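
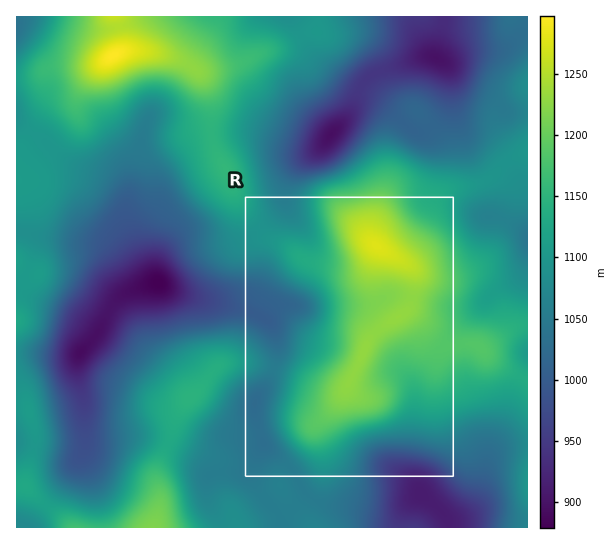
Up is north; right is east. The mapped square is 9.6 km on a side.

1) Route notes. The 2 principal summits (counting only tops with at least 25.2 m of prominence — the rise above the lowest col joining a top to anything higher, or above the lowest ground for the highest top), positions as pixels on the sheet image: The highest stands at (113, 55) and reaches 1297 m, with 418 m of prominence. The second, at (377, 246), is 1277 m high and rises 185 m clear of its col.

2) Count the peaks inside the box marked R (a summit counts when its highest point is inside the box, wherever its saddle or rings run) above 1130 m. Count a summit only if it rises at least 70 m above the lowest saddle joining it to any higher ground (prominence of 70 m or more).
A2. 1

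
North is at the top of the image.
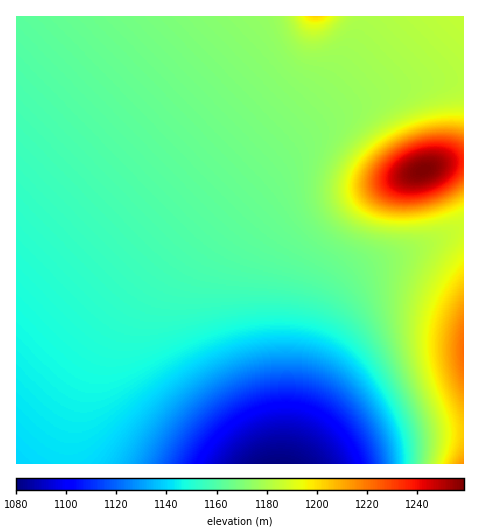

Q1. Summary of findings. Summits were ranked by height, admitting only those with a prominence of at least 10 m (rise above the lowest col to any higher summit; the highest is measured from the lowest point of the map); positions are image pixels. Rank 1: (424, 169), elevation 1259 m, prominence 179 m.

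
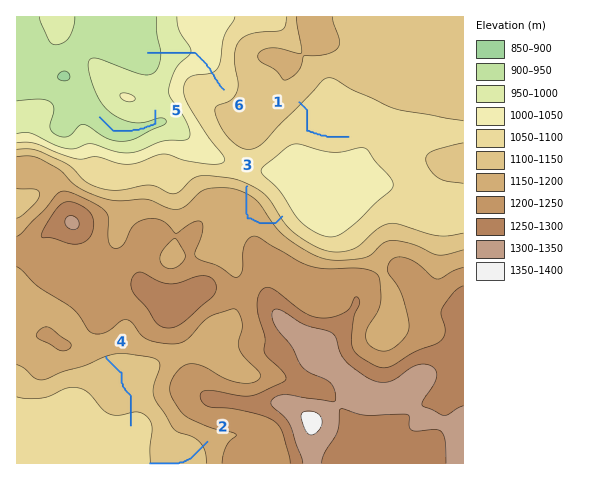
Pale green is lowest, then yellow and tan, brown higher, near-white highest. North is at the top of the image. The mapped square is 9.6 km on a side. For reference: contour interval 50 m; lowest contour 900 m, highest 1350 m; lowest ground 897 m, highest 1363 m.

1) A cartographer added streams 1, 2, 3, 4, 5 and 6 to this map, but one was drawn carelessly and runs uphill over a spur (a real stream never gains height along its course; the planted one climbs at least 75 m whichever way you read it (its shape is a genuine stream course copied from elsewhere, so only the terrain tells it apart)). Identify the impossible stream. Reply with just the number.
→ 3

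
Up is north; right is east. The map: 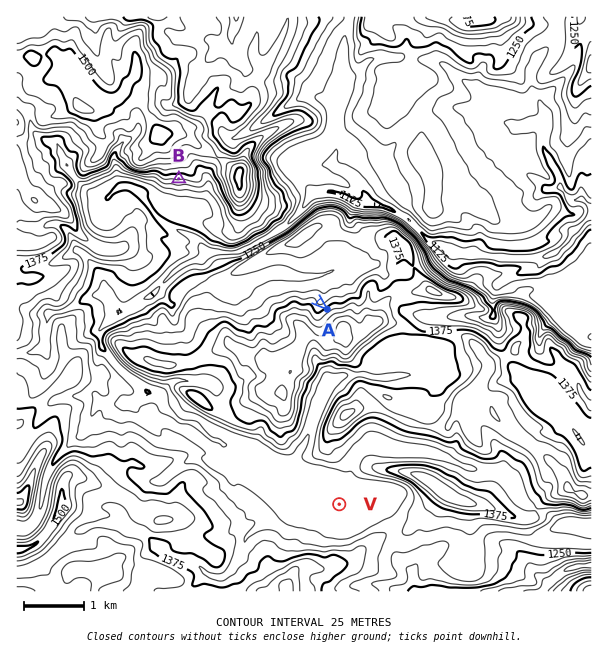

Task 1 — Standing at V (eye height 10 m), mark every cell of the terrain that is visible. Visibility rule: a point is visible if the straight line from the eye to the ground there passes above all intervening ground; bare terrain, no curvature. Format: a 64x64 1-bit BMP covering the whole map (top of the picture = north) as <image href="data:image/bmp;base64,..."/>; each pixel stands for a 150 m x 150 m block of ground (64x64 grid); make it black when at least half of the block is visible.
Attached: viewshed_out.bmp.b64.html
<image width="64" height="64" href="data:image/bmp;base64,Qk0+AgAAAAAAAD4AAAAoAAAAQAAAAEAAAAABAAEAAAAAAAACAAATCwAAEwsAAAIAAAAAAAAA////AAAAAAAAAAAAAAAAAAAQAAAAAAAAADAABAAAAAAAGAAP8AAAAAAYAw/8AAAAAAAPD/4AAAAAABPf/4AAAAAAP+//8AAAAAA/7//4AAAEAD/f///AAAQAP7///wAABgA/f//+AAAHgB////gAAAMADf//4AAAAAAJ//gAAAAAABwePAAAAAAAGFY8AAAAAAAx5h4AAAAAAAPnHwAAAAAANgcHwAAABgEMAgAAAAADAAACAAAAAA/4AAIAAAAAA/AAAAAAAAAD4AAAAAAAAAGAAAAAAAAAAQAAAAAAAAAAAAAAAAAAAAQAAAAAAAAAAAAAAAAAAAAAAAAAAAAAAMAAAAAAAAAAgAAAAAAAAAAAAAAAAAAAAAAAAAAAAAAAAAAAAAAAAAAAAAAAAAAAAAAAAAAAAAAAAAAAAAAAAAAAAAAAAAAAAAAAAAAAAAAAAAAAAAAAAAAAAAAAAAAAAAAAAAAAAAAAAAAAAAAAAAAAAAAAAAAAAAAAAAAAAAAAAAAAAAAAAAAAAAAAAAAAAAAAAAAAAAAAAAAAAAAAAAAAAAAAAAAAAAAAAAAAAAAAAAAAAAAAAAAAAAAAAAAAAAAAAAAAAAAAAAAAAAAAAAAAAAAAAAAAAAAAAAAAAAAAAAAAAAAAAAAAAAAAAAAAAAAAAAAAAAAAAAAAAAAAAAAAAAAAAAAAAA=="/>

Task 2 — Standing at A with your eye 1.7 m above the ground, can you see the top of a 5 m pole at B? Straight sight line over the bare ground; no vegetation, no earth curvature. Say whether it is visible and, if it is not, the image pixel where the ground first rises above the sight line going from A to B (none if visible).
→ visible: true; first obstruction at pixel None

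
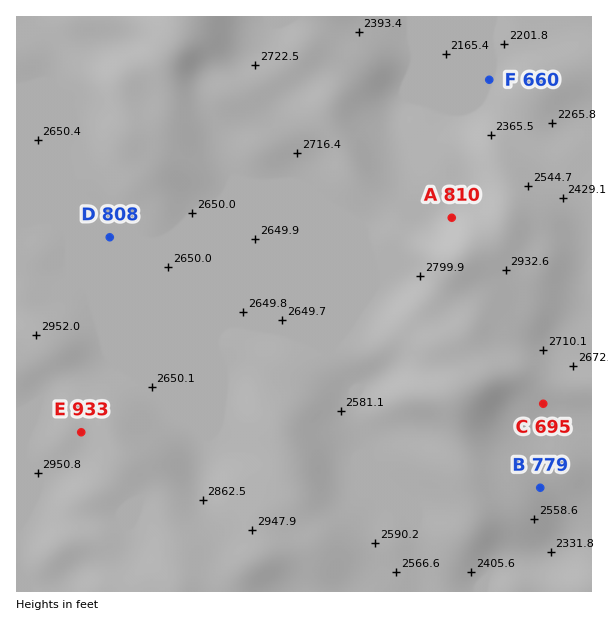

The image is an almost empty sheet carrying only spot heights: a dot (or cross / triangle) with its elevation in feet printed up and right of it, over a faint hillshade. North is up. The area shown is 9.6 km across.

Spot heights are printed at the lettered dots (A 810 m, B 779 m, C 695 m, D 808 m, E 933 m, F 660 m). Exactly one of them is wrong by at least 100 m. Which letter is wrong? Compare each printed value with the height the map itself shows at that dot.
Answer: C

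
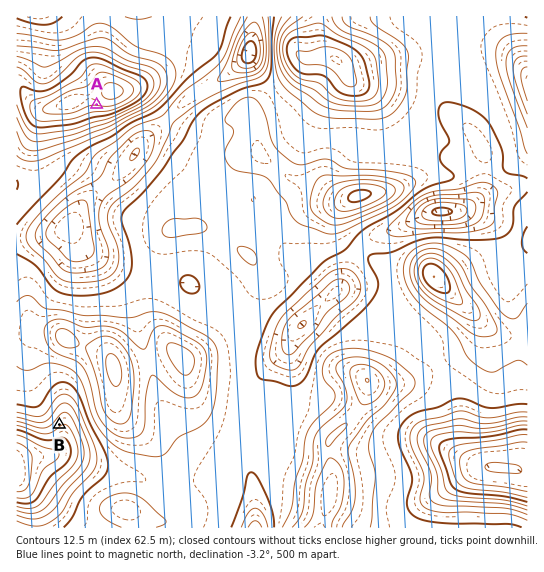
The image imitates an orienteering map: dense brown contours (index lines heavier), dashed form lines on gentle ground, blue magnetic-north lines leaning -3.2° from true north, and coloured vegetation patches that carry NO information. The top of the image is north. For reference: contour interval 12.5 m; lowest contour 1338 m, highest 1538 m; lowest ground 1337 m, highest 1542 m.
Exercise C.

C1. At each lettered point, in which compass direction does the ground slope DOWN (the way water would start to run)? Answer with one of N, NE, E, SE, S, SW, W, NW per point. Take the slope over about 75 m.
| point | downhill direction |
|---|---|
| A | S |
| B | SE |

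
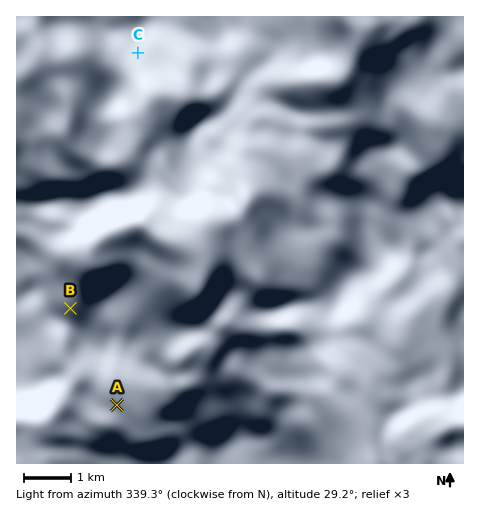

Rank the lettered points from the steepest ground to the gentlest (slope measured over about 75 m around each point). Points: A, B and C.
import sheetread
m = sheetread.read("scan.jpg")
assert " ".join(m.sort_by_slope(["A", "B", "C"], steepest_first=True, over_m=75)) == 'C B A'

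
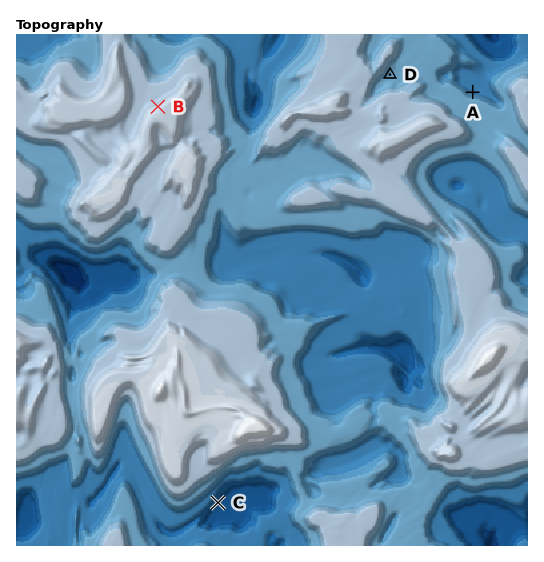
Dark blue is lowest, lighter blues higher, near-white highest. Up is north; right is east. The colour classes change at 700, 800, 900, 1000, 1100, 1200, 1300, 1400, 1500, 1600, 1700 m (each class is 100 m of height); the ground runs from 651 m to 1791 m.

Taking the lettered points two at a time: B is higher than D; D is higher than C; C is lower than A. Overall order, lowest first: C A D B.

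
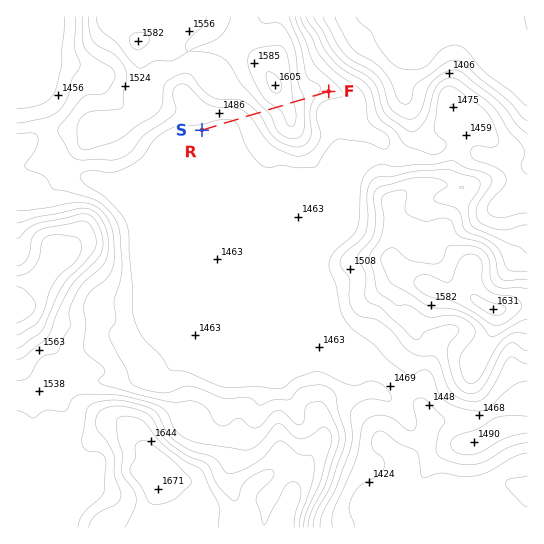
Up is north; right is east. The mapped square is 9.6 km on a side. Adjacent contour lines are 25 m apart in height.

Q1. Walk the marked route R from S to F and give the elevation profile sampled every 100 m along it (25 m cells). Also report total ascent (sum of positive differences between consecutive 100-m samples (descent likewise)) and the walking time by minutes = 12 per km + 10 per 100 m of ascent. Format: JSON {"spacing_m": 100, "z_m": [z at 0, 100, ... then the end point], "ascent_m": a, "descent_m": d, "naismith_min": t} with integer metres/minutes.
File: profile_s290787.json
{"spacing_m": 100, "z_m": [1467, 1470, 1471, 1471, 1471, 1472, 1475, 1479, 1486, 1497, 1510, 1525, 1541, 1556, 1569, 1579, 1584, 1582, 1574, 1563, 1550, 1539, 1529, 1522, 1517, 1513], "ascent_m": 116, "descent_m": 71, "naismith_min": 41}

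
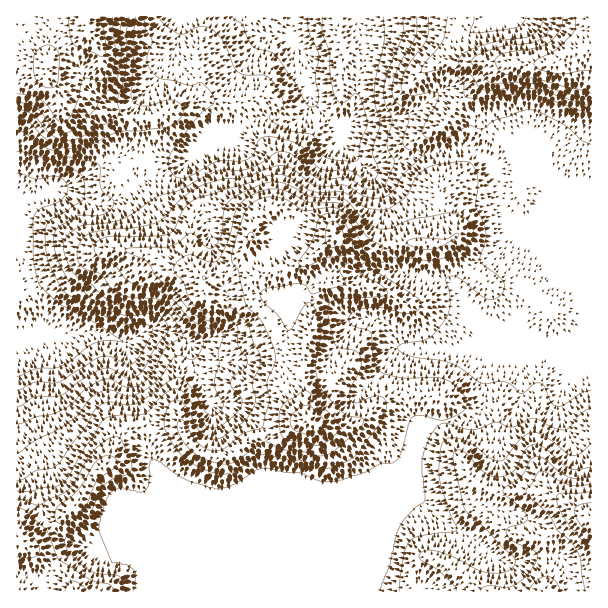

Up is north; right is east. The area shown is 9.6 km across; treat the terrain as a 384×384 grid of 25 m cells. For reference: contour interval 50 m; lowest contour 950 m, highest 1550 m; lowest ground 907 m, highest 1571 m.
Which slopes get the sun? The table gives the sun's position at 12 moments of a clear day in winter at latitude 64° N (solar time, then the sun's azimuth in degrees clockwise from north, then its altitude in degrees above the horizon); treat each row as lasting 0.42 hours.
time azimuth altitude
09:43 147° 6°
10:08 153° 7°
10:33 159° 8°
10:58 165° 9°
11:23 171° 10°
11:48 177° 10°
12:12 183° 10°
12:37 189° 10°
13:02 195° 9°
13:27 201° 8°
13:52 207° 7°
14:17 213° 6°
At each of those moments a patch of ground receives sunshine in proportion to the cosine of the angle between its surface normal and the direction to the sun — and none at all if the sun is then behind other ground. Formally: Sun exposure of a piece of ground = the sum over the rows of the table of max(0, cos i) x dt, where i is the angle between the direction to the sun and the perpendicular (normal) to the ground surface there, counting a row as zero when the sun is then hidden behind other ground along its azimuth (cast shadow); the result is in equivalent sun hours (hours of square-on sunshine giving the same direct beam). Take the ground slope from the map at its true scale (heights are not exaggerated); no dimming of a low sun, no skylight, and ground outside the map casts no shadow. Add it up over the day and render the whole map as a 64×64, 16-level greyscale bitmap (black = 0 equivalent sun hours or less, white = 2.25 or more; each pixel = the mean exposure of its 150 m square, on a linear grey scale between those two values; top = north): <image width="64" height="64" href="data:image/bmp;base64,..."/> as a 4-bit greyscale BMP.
<image width="64" height="64" href="data:image/bmp;base64,Qk12CAAAAAAAAHYAAAAoAAAAQAAAAEAAAAABAAQAAAAAAAAIAAATCwAAEwsAABAAAAAAAAAAAAAAABEREQAiIiIAMzMzAERERABVVVUAZmZmAHd3dwCIiIgAmZmZAKqqqgC7u7sAzMzMAN3d3QDu7u4A////ADNEQyIRJFVVVVVVVVVVVVVVVVVVREVVVmZTISIiI0RVNFVCAAABRVVVVVVVVVVVVVVVVVVTRmd4hjAAAAABNFWZhjEAAAAlVVVVVVVVVVVVVVVVVVM1eJhSEAABERE0VcunMAAAAkVVVVVVVVVVVVVVVVVVVERnYxARETRDIjRXmGUgAAEjRFVVVVVVVVVVVVVVVVVUMyIQASNHmZh2ZolUIjQiI0RFVVVVVVVVVVVVVVVVVVQxAAASNYq6mYmZuzITaqhURFVVVVVVVVVVVVVVVVVVVDEAASRpqWQzNYu7ERKM23REVVVVVVVVVVVVVVVVVVVVQhESWKqFMiNGm5cAAli7lUVVVVVVVVVVVVVVVVVVVVVDIiV5h1Q0Z4mYZAABEUmXVVVVVVVVVVVVVVVVVVVVVUREVndlVWiamHQhAAAABZlVVVVVVVVVVVVVVVVVVVVVVVVnZmd4iZh2MAAAAAACi6iHVVVVVnZVVVVVVVVVVVVVVXdmd0MzNEIAAAAAAAFs7rhVVVeazKZVVVVomXVVVVVVZmdiAAACIAAAEAAAATi7hVVWit7u7IZ4mrzMuoZVVVVVZiAAABIAAAAREQARETQ0VXit25re3M3d3cuql2ZVVEVTEAAAIQAAABEREREAASRnebpiE3zt3u7tuZmHZmVURDEBEQEQAAAAEREREQACRmeJlRAAFYqs7u7LmYh2ZVQyAAEREQAAAAERERERERNWZnhiAAAAFGi93LqpmYZlVSAAABEQAAAAAREQABEhERJFZTIAAAAUVnmGREV5hlVVQQABERAAAAABARAAASEAABNDEQAAACREMiEAACZ2ZmZmUzIiEQAAAAABEAABEAAAAjEBAAABIzIAAAAAAUZniJmHQyIhEAAAAAAAAAEAAAAAAAAAE0VVQgAAEiEAE1Z3ZUMyIiIhAAAAAAAAAAAAAAAAABJGd2ZTIQEkVSERIzIhERIiIiIhEBEAAAAAAAAAAAABEjMzM0MzIjRnUyERAAABIjIiMzMyIgAAAAAAAAAAAAEjIREiM0VDM1ZkIRAAAAEjMzMzNEREEAAAAAAAAAAAESNERERERVUyJFQhEREBEjNEREREVVQyEAAAAAAAAAAAEkZ4dmVFZkIRNDMzMzMzRERFVVVVVTMyIRAAAAAAAAEiNGeHZURnUyElVVZmZVVVVVVVVVVVRDMzIhEAAAAAN6lkRWdkQ1ZTISRmZ3ZmZVVVVVVWZVVURERERVVTESa9/9qIh1RDNEMiEkZ4h2ZVVVVVVmZmVWZVVmeazMuYrO///cuWRFMiNFVVaKqYdlVVZlVWVVVVdmZ4ms3d7v/u7tupqWRFVDNXmqq7uXdmVVZmZmVURVVVVoq7zN3d//65hlZ2RFVVVprN7tpjI0VVVmZmVUREVURXisyqq7ze7IZVZmZmZVVXrLqXUhABNFVmZVVVRERVRFeKzbmImqq6hmZ3ZniZmXZmUhAAASM0VmVERERERFVFaJq8uoiId3dlMTZkNFebqFREIAEkZ4d2VEREREREVUVnmYiruYh1QyEAFXUyETWKu7upiIq8y6hURERERFVVVVZ3VXmpdlQhEAADaYVDIjjf7Kq83d3dy4ZURERVVVVVVmQzMzIRAAAAAAJIqFVCJJuWMjV4d3irp1REVVVVVVVVMREAAAAAABEQEjRVVUMzVkIQABEQAUd2VFVVVVVVVUMQAAAAAAAAIiIzMjRVVDMxEQAAAAARESNFVVVVVVVUMQAAAAAAAAEjNEQyR3ZlMQAAAAARESIAEkVVVVVVVVQgAAAAAAAAARI0MyEld1IAAAAAABEjMyEjRVZlVVVVVDIAAAAAAAAAABIRAAAAAAAAAAAAATRURERFVlVVVVVVUyISMxAAAAAAAAAAAAAAAAAAAAASRERFVURVVVVVVWZVRVREMyEREAAAAAAAAAAAAAAAABIzNEVVRFVVVVVVd3d4h1REREMgAAAAAAAAAAAAAAAAEBESNERFVVVVVmaYmau5dURFRDIAAAAAAAAAAAAAABIhAAABI1VVVVZmZqq87tynZVVUQxAAAAAAAAAAAAABNFUxAAAUZmVVVmZmms7/7LmHZmZlQQAAAAAAAAAAAAEkV4mYZFd2VVVVVWaaz//su6mYh4dkIQAAAAAAAAAAABI0as25h2VVVVVVZrvN7cu8u6mZiIZTIQAAAAAAAAAREiI0eal2ZmZVVmZn3cupmZqphmd4d2ZUMQAAAAAAERIzMzIkeHZmZmZmeJr/2od4h2QhEjREVlQzIAAAAAEiI0Z2UyJIiIh3d4ms7/7Kdmd2ZDEAABI0MzIiEAAAEjMzRpqGQjasy6qrzv//u7p2VnmoZCEAEjMiIiEQAAESMzIliql0NI3///////5omGRWm7llMiEjMyIhEREAESNEMiNGmph3it/////9uWZlVVaKqGQzMzQzIiERERERJFVDMiNYqrzKmc7u25iIZVRWZ4iHZUQzNDMzIhEREREkZlQyISRoiZl2ZmZmd4hUREaKl2ZlVDMzMzMyERERI0VVVDIhETQxEREhERJGd0MiNZunRFVlQyNEQyIhEjNXdkREMyERIyAAAAAAABNEVDNFeHVEREMyIiMyIzM0Rnh1Q0REMiI0QgAAAAAAESNVREVlQ0Z1MREhEREkVmVWZlREREREREREIAAAAAATRUVEVVVERmVDNFQiIjRVVVVVRERERERVVEQyAAAAAURV"/>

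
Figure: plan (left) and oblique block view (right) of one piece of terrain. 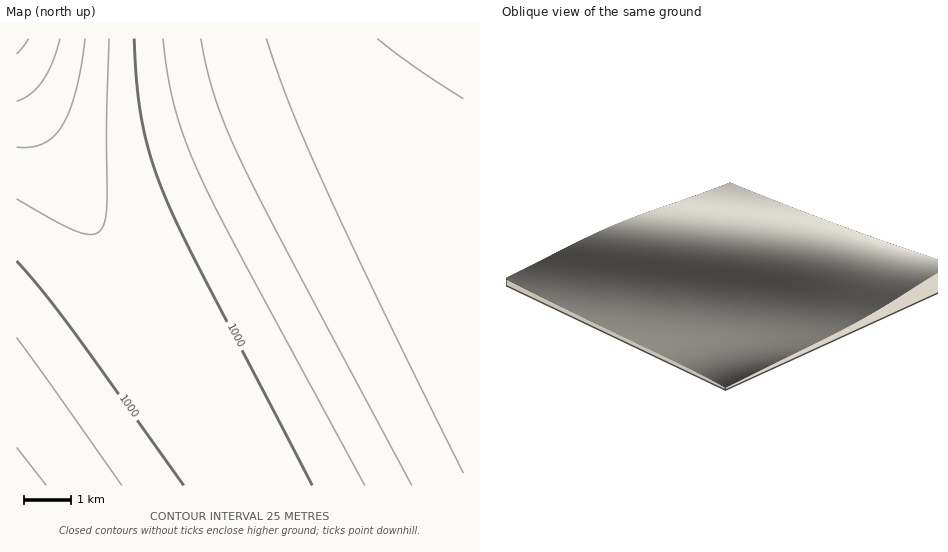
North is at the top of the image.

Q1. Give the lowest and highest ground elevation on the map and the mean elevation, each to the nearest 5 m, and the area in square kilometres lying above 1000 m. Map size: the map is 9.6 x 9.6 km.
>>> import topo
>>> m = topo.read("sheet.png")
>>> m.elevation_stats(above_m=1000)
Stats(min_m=880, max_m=1105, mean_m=970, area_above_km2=29.8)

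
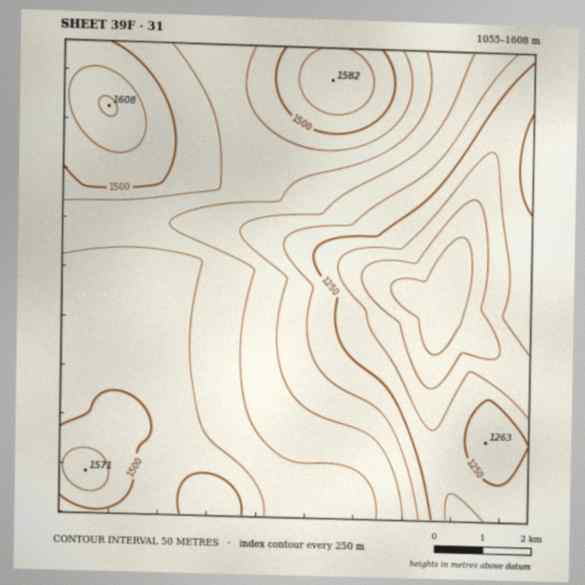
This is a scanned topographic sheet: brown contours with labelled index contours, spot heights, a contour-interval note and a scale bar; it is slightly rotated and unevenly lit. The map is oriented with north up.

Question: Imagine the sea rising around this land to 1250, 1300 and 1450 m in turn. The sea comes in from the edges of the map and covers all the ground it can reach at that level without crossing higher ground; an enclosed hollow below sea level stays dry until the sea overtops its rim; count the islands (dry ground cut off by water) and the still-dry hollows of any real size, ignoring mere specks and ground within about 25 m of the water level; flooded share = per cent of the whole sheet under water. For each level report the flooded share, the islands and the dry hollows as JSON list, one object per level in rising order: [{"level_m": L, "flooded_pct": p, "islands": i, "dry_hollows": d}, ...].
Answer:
[{"level_m": 1250, "flooded_pct": 24, "islands": 0, "dry_hollows": 0}, {"level_m": 1300, "flooded_pct": 31, "islands": 0, "dry_hollows": 0}, {"level_m": 1450, "flooded_pct": 66, "islands": 0, "dry_hollows": 0}]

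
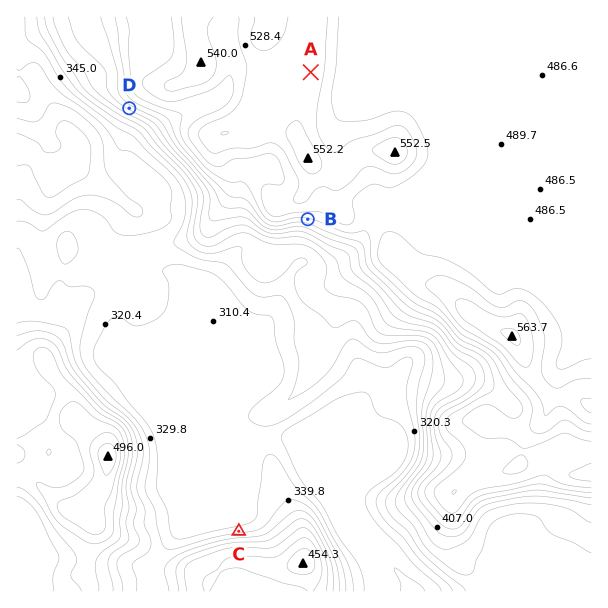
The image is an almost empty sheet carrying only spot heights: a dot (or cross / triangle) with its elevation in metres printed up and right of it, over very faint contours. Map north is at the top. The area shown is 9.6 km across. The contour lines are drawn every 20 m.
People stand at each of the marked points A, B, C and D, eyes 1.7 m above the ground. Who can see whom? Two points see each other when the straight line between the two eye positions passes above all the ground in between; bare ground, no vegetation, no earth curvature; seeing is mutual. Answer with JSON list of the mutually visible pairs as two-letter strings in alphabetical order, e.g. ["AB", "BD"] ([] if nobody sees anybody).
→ ["BC", "CD"]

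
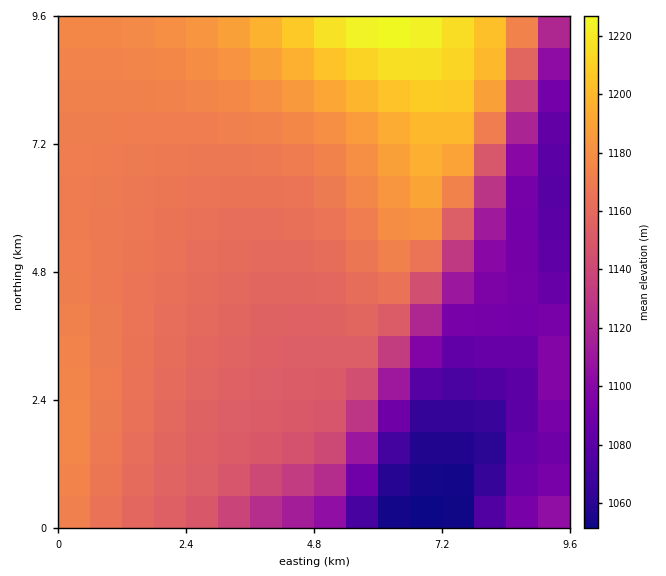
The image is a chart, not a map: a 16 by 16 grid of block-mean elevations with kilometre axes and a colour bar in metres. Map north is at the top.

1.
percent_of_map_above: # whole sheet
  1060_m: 97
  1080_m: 91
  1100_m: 80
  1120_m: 75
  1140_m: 72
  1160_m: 54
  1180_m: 15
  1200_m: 7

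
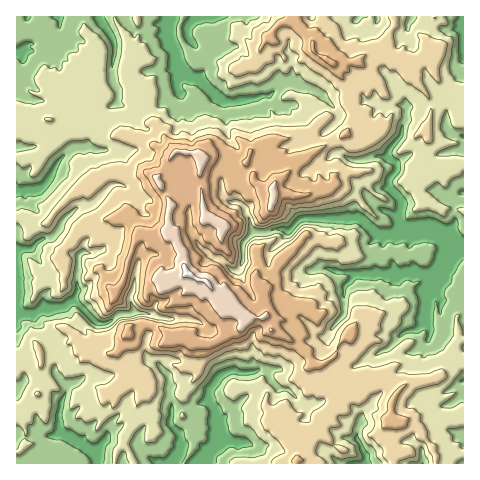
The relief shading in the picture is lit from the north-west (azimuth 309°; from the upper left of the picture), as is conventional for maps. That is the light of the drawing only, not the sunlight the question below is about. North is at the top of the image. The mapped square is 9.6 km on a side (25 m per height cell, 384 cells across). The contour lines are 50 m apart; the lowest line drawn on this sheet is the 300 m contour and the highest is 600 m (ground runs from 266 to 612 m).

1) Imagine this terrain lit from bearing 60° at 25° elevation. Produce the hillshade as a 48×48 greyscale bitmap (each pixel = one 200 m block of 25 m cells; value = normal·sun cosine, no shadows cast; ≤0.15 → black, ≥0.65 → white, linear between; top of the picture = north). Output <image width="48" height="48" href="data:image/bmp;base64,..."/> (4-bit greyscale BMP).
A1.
<image width="48" height="48" href="data:image/bmp;base64,Qk32BAAAAAAAAHYAAAAoAAAAMAAAADAAAAABAAQAAAAAAIAEAAATCwAAEwsAABAAAAAAAAAAAAAAABEREQAiIiIAMzMzAERERABVVVUAZmZmAHd3dwCIiIgAmZmZAKqqqgC7u7sAzMzMAN3d3QDu7u4A////AJd3d76UZ6yXd4h2ebqHd6vcdaYBaaY5upiIm9tkaKloqHmYiqhlV6u3a9UCesZrqomry4VnR5dpuGiph2QzWYiJzYAWqoWrunmqpUR3Vod7xkm5VEMkiYibq3JGeHrKmYmKlFZ3ZXicpHrIVFRHmZiJm5Qki8yph5h7lVZnZnichovIRVVomriJiYVGrMypmJd8lVZmd3eshZykRWV5rKZneHdlrKqqmUWblldniHechZuUR3aMtzV3eJl2ipmIm1aKt1Z4iHe9hHqmWanLU0Z3iZiIiJmJvGZ7lGdmZnndVGi6ipiWRFd4mZmZqqmay3Z6dWZVZozXNViodlZUQ0aZmqmpq7qaqXWKZmZmd6tyIjV2ZFQ0M1mpmZqpqqqpiGaZd2eHZocxNEaIdWUjNIvJeJqqmruHiEaod4moVJpTeZqXZmQTary4Z5qruauGiFiXiq3XNsp5u7x1RHY3u8qZZqqrq7p2eImJqs+EV5vah3MjRImcy5aspnq7qrpmZ3eZiLYAWoMhNDIzadusuHnN2Gq7q8p2ZxV1WFAAWkAyNVQ2rNmbqrze2Hq7q9uHVSRTSYACnHATZkVqzsas3cu+2YrLq8qGViJGe4AVnIEld2e9/4a83bq+2pq7qqqXZBJ3a4BJeoNHhq7v/Ua7zLq8l4iIiIeHZQWFXISKZ4ZYd9/uqWOpmqqWRXd3ZmaZd1dUfJdmVXdmR9+zXnTJiqlkaJqZiIm6mWZVd3ZXZFZVSvsiz3ftmJl3m8y6q6q6mTaHVHdmZFd1ftQlvdyKxlvczd64mZmZdUVohWeHZWqFjpNHz/Y4dozt3NpHqHdlRImIl2eHd7tjfHN9/8AEmph4iGJrlkU0Zrp2iId3ealSa4bP/lAYxyJEVUe4lSV5mal2Z3iHeacxi3fftRI4p3d2eJp7syirqodmVniIiGMEqXjcZFVZy6mZq7msUGqYmkaIVWeIdlEoqGjKZniJzLqZu5iqQ4mIiGaZdWiIiWR5iGiqd4qpmrmZrLvelGmZmYeadXmZqHh0aGe8mJupmZq6zam8YmmZqoeJmIiHdmZEaavcyoqpmZm7hFioRWeaqmd3iHZVVWd3rbrO2JuqqqqYZoiahEeKu3d3d3dmeJmJ3bq+ucqauqqoaKmatze9t3d4iIiImZiL3Km8uqqqupiah5mayEe7Y3iZmZiaqYid25msqqqaqXebhYqqyVeqd7qYh4mql2e8uoi8mIiZdmi5NqqpqFaZeHd3eIiapli8uXrIVnd2WKuUN5l4p1eom4d4iHicpHrMuZtyNWZ4iIZCOJiKlVmYund5mHishKu8ypYzNWaIdkMxSYiqZIp6y3eJiIichZqruEVURniYdjISioq4V6iLzXeIiIiclYmsxlh3eHaIhiA5y6uXipiL72ZnmHeNlYrNpYh3dkV4lSSs3KiJu5aN/4dol3e+ZZvMhpZnZFZppifNy6mZu3et/4h6p2nqN5q7d4eJZ4Z5hHy8y6qYq4i93JmLp3vVSXm7h5qZeZh2Rs2ry7mGjKaJzg=="/>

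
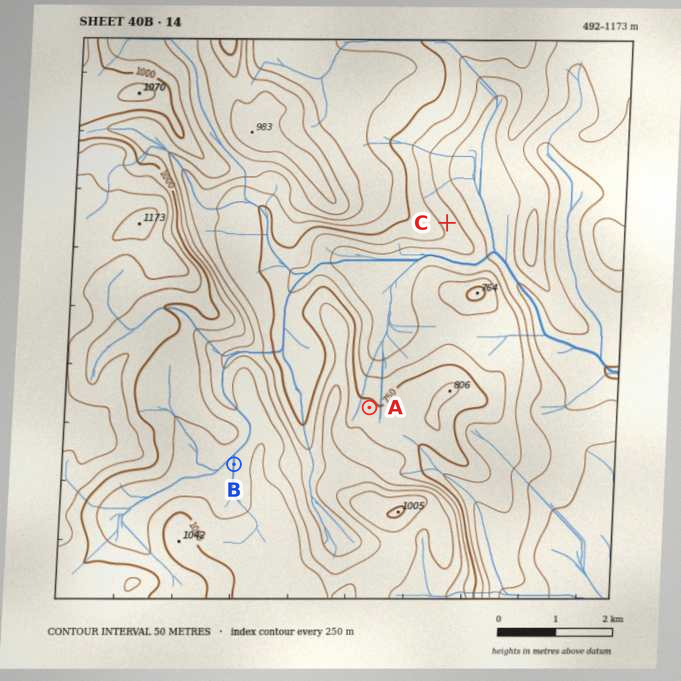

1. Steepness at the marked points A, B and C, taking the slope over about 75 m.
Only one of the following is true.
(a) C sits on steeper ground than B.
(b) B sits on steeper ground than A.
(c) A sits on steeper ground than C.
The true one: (a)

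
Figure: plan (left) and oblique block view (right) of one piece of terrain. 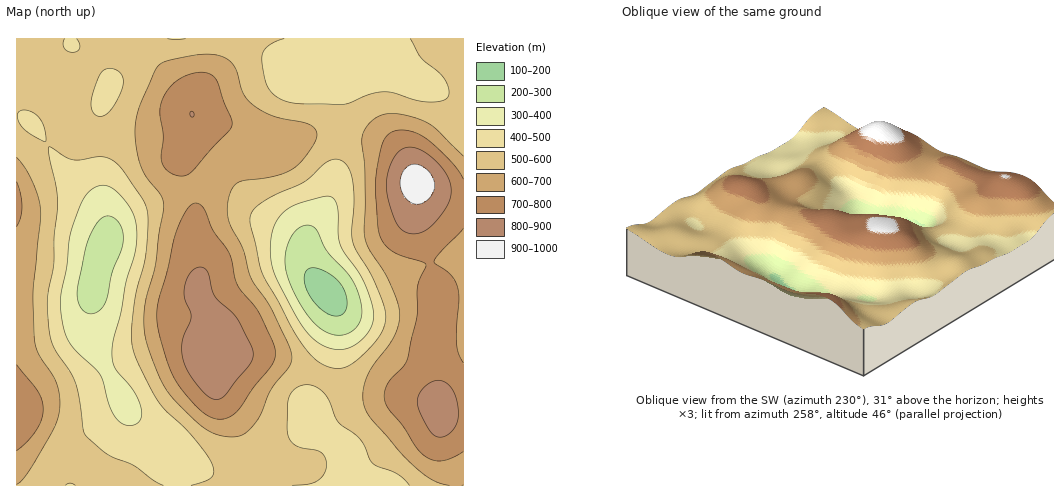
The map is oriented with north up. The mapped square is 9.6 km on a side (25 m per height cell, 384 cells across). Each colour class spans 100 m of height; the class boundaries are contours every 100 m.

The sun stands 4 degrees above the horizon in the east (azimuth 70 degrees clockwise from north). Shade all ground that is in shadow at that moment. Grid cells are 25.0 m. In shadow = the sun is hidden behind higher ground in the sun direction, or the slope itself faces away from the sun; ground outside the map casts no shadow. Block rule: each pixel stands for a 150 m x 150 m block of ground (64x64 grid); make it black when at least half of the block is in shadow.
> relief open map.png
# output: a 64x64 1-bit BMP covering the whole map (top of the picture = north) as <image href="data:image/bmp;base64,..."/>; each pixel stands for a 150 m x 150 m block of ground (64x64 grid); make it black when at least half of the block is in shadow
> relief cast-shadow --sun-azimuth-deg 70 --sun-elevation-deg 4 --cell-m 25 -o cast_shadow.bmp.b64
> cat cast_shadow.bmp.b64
<image width="64" height="64" href="data:image/bmp;base64,Qk0+AgAAAAAAAD4AAAAoAAAAQAAAAEAAAAABAAEAAAAAAAACAAATCwAAEwsAAAIAAAAAAAAA////AAAAAAAAAAH/H///+AAAB/+P///4AAAf/4////gD////j///+Af///8P///4B////w////AH///+B///8Af///wH///wB////Af///AH///4A///8AP///gD///wA///+AP//+AD///wA///4AP///AB///gA///8AH//cAD///wAP/8QAf//+AAf//AB///4AB//8AP///AAH//wA///8AAf//gH///gAD//+Af//+AAP//4B///wAB///gD///AAH//+AP//8AAf//4A///wAD///gD///AAf//+AP//8AD///4A///4Af///gB///gD///8AH//+Af///wAf//4D///+AA///AP///4AD//8B////gAP//wH///+AA///Af///4AD//8B////gAP//wH///+AB///Af///4AH//+A////gAf//wB///+AB///AD///4AP//8AD///gA///gAD//+AH//+AAD//wAf//4B8H//AD///gHwP/8AP//+AfAf/gA///8A4A/+AB///wAAB/wAD///gAAB+AAD//+AAADwABz//wAAAGAAfH//AAAAAAB8P/8AAAAAAPg//wAAAAAA8B/+AAAAAH/AD/4AAAAB/4AP/AAAAAf/gA/4AAAA//8AD+AAAAB//wAHwAAAAD/+AAcAAAAAD/4AIAAAAAAH/A=="/>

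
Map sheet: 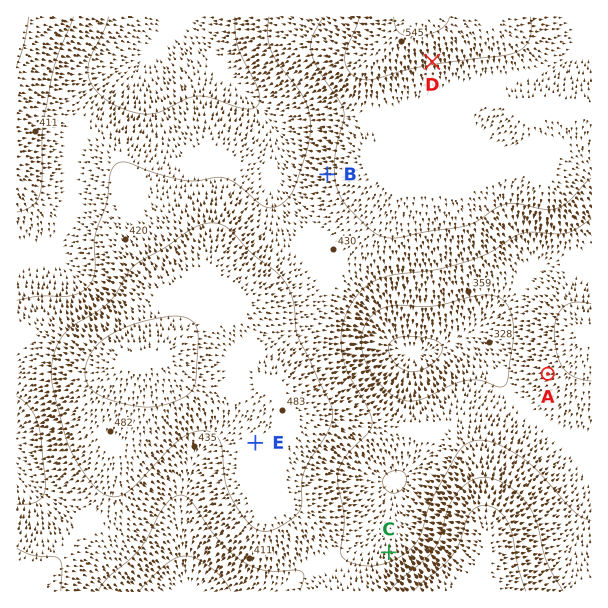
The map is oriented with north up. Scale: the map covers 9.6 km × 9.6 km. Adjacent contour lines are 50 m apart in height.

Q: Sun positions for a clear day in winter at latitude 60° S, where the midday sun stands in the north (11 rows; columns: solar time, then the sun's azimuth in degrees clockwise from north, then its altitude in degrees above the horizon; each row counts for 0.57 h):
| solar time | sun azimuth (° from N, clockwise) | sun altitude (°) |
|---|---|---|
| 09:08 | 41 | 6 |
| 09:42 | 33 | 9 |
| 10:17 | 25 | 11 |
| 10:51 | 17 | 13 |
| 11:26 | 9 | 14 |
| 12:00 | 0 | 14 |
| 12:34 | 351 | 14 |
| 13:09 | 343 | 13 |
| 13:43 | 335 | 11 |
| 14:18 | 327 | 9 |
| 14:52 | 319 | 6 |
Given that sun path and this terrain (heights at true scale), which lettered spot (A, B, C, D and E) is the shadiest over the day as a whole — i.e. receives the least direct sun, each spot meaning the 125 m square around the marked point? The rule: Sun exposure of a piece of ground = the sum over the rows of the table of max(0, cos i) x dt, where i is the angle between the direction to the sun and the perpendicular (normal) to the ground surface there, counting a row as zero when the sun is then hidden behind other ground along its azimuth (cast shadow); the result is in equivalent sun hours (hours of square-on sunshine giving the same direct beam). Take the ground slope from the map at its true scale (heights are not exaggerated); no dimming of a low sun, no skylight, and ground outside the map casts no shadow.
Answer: D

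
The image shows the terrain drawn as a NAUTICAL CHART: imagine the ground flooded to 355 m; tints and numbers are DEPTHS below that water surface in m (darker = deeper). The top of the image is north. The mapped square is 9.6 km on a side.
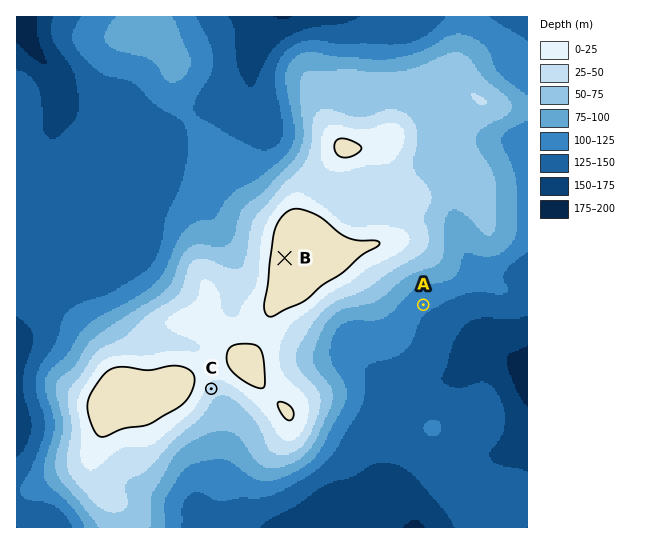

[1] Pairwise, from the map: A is below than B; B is above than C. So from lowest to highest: A C B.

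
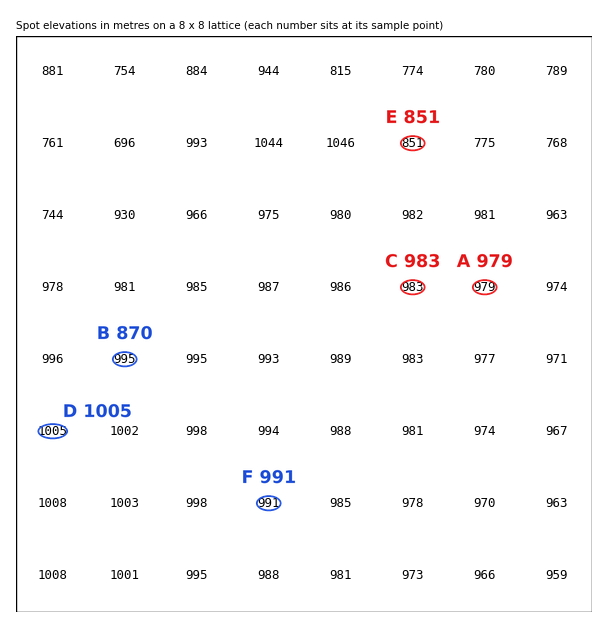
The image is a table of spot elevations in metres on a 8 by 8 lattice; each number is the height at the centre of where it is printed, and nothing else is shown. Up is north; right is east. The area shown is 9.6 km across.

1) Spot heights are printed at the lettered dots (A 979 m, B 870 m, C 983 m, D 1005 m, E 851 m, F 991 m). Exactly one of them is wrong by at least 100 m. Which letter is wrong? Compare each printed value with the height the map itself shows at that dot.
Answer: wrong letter B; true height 995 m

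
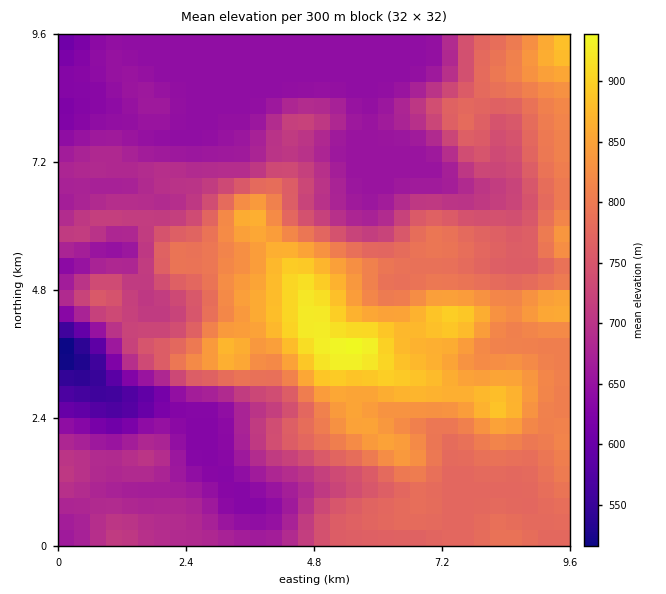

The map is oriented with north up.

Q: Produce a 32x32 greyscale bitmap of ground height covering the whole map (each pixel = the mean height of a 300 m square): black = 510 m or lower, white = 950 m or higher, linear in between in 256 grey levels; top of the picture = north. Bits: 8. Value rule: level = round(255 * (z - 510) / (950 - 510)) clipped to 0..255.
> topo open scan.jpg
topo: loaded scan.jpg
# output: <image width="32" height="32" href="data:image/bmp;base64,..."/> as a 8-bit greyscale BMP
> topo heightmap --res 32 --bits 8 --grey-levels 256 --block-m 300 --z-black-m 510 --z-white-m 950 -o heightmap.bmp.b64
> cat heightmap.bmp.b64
<image width="32" height="32" href="data:image/bmp;base64,Qk02CAAAAAAAADYEAAAoAAAAIAAAACAAAAABAAgAAAAAAAAEAAATCwAAEwsAAAABAAAAAAAAAAAAAAEBAQACAgIAAwMDAAQEBAAFBQUABgYGAAcHBwAICAgACQkJAAoKCgALCwsADAwMAA0NDQAODg4ADw8PABAQEAAREREAEhISABMTEwAUFBQAFRUVABYWFgAXFxcAGBgYABkZGQAaGhoAGxsbABwcHAAdHR0AHh4eAB8fHwAgICAAISEhACIiIgAjIyMAJCQkACUlJQAmJiYAJycnACgoKAApKSkAKioqACsrKwAsLCwALS0tAC4uLgAvLy8AMDAwADExMQAyMjIAMzMzADQ0NAA1NTUANjY2ADc3NwA4ODgAOTk5ADo6OgA7OzsAPDw8AD09PQA+Pj4APz8/AEBAQABBQUEAQkJCAENDQwBEREQARUVFAEZGRgBHR0cASEhIAElJSQBKSkoAS0tLAExMTABNTU0ATk5OAE9PTwBQUFAAUVFRAFJSUgBTU1MAVFRUAFVVVQBWVlYAV1dXAFhYWABZWVkAWlpaAFtbWwBcXFwAXV1dAF5eXgBfX18AYGBgAGFhYQBiYmIAY2NjAGRkZABlZWUAZmZmAGdnZwBoaGgAaWlpAGpqagBra2sAbGxsAG1tbQBubm4Ab29vAHBwcABxcXEAcnJyAHNzcwB0dHQAdXV1AHZ2dgB3d3cAeHh4AHl5eQB6enoAe3t7AHx8fAB9fX0Afn5+AH9/fwCAgIAAgYGBAIKCggCDg4MAhISEAIWFhQCGhoYAh4eHAIiIiACJiYkAioqKAIuLiwCMjIwAjY2NAI6OjgCPj48AkJCQAJGRkQCSkpIAk5OTAJSUlACVlZUAlpaWAJeXlwCYmJgAmZmZAJqamgCbm5sAnJycAJ2dnQCenp4An5+fAKCgoAChoaEAoqKiAKOjowCkpKQApaWlAKampgCnp6cAqKioAKmpqQCqqqoAq6urAKysrACtra0Arq6uAK+vrwCwsLAAsbGxALKysgCzs7MAtLS0ALW1tQC2trYAt7e3ALi4uAC5ubkAurq6ALu7uwC8vLwAvb29AL6+vgC/v78AwMDAAMHBwQDCwsIAw8PDAMTExADFxcUAxsbGAMfHxwDIyMgAycnJAMrKygDLy8sAzMzMAM3NzQDOzs4Az8/PANDQ0ADR0dEA0tLSANPT0wDU1NQA1dXVANbW1gDX19cA2NjYANnZ2QDa2toA29vbANzc3ADd3d0A3t7eAN/f3wDg4OAA4eHhAOLi4gDj4+MA5OTkAOXl5QDm5uYA5+fnAOjo6ADp6ekA6urqAOvr6wDs7OwA7e3tAO7u7gDv7+8A8PDwAPHx8QDy8vIA8/PzAPT09AD19fUA9vb2APf39wD4+PgA+fn5APr6+gD7+/sA/Pz8AP39/QD+/v4A////AFleanRybGhmZWRfW1lbZneHkZOUlJWVmJmanaKinpubW19pcG5paGdkXlRPTVFfdYeRlZeanJybmZmcoJ6bm5xiY2ZmZGJjY2BXS0dHTFhsf4uRlpmcn52ZmZqbmpqcn2tnYl9dXFxbWFBIR0xUXGZzfYWMkpmfnJmZmZmZmp+kcmxmZGVmYFdOSEdOWWNob3mBh5CcqKqgmpqbm5qboqhvbGdma29oVkdGSVhodHuDj5ieqba/uKabnKGioJ+lrGNeV1RbZGFPRkZKXnOEkJmiq7W/xMC0pZ2hqq+sp6mvTUc9OUBMUUpGRkpfc4STnqq5xMW+ta2mpay6xcCyrK8zLyckKDRARUdHTWBueIaZrb/GwLu6ubm7wc/Z0LuurCIfGx0lLz1PW15mdX+EkarAyMbGzNDQz83N09fPvrGsFBMXK0RTZH+Rlp6koaCvyNve2t3g3trUzMTDxsW9sawFChxCaoGRpbTAzci2s8Tc7fPz7+TZ087Gu7W3ubStrAMRLVd7ipGaqL/SzL7D1uny9vnz4tTOzcvAtK6trKysHDFRbXx9foSVrsDBxdLj8PLq5+bc09PY3NXBsa2wtLRIYHqAenR0fIugs7/K1+Xx8ODPyMXFz9vg3My5tb/IyWV7jol4cnaAjJ60wsrV5e/q2MKxqKq2wsTBurGxusTHWm6Dg3R0hZOapLa/xtXl6uDPvq2ioKOmpqSgnJqdo6lLU19kY3WUpKOmsrjB0uDd0cO4rqWioaGgnZeTkJCYomFcVFBVcpWkoqWwuMHNzsW6q6CamJ2jpaSfmZWRk6W3dHZtY2R1iZKWo7XDycKypZmIe3Z8jJ6lopuXlI+Tqb1ocnh4dnV1eIKYtMvNtZmHeWthXmZ7j5WPiIeHhY2hsFxhZmlpaGdpc4SctsCuknxtYVhVWmdyc29uc3h8iZunX19eXl9la21udYCNm56Qfm5gVVNUV1lZXGVxdnyLnqdiZWVkZGdraWZnaWlygIJ5a1xUU1NTU1RdcX59gZKjq1tgZWVfWllXVVZYWGBucWxhVlNTU1NTV2mDioKGl6atTFJXWVRRT05OT1NWXm10b2VZU1NUVVlmfpOQhImaqK5DSE1PUFRUT05OT09VaHl7cmRWVFlha36UnJOJjZ2qr0NGSExRV1dQTk5OTk5WY2hmXlNQVmJxhJWal5WXoq2yRkdJTlRWU05OTk5OTk5PUFFPTk5OVF9ugI+boaWttblGSExSU1FOTk5OTk5OTk5OTk5OTk5OT1drh5ynrrnEx0BFTVFPTk5OTk5OTk5OTk5OTk5OTk5OUGWGm6StvczUOUBLTk5OTk5OTk5OTk5OTk5OTk5OTk5QZoeYn6m4ytg="/>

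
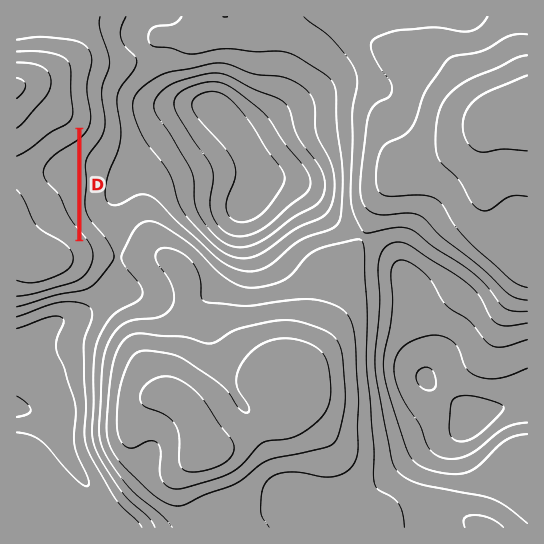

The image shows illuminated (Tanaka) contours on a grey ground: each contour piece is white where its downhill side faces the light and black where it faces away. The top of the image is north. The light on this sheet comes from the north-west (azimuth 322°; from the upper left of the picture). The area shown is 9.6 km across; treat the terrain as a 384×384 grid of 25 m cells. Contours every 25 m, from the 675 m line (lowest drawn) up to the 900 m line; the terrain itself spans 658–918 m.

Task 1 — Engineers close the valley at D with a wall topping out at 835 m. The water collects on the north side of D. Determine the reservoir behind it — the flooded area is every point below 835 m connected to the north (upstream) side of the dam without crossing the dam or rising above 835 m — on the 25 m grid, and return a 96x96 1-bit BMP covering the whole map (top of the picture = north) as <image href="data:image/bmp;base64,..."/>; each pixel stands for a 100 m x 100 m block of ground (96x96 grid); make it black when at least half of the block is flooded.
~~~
<image width="96" height="96" href="data:image/bmp;base64,Qk2+BAAAAAAAAD4AAAAoAAAAYAAAAGAAAAABAAEAAAAAAIAEAAATCwAAEwsAAAIAAAAAAAAA////AAAAAAAAAAAAAAAAAAAAAAAAAAAAAAAAAAAAAAAAAAAAAAAAAAAAAAAAAAAAAAAAAAAAAAAAAAAAAAAAAAAAAAAAAAAAAAAAAAAAAAAAAAAAAAAAAAAAAAAAAAAAAAAAAAAAAAAAAAAAAAAAAAAAAAAAAAAAAAAAAAAAAAAAAAAAAAAAAAAAAAAAAAAAAAAAAAAAAAAAAAAAAAAAAAAAAAAAAAAAAAAAAAAAAAAAAAAAAAAAAAAAAAAAAAAAAAAAAAAAAAAAAAAAAAAAAAAAAAAAAAAAAAAAAAAAAAAAAAAAAAAAAAAAAAAAAAAAAAAAAAAAAAAAAAAAAAAAAAAAAAAAAAAAAAAAAAAAAAAAAAAAAAAAAAAAAAAAAAAAAAAAAAAAAAAAAAAAAAAAAAAAAAAAAAAAAAAAAAAAAAAAAAAAAAAAAAAAAAAAAAAAAAAAAAAAAAAAAAAAAAAAAAAAAAAAAAAAAAAAAAAAAAAAAAAAAAAAAAAAAAAAAAAAAAAAAAAAAAAAAAAAAAAAAAAAAAAAAAAAAAAAAAAAAAAAAAAAAAAAAAAAAAAAAAAAAAAAAAAAAAAAAAAAAAAAAAAAAAAAAAAAAAAAAAAAAAAAAAAAAAAAAAAAAAAAAAAAAAAAAAAAAAAAAAAAAAAAAAAAAAAAAAAAAAAAAAAAAAAAAAAAAAAAAAAAAAAAAAAAAAAAAAAAAAAAAAAAAAAAAAAAAAAAAAAAAAAAAAAAAAAAAAAAAAAAAAAAAAAAAAAAAAAAAAAAAAAAAAAAAAAAAAAAAAAAAAAAAAAAAAAAAAAAAAAAAAAAAAAAAAAAAAAAAAAAAAAAAAAAAAAAAAAAAAAAAAAAAAAAAAAAAAAAAAAAAAAAAAAAAAAAAAAAMAAAAAAAAAAAAAAAcAAAAAAAAAAAAAAA8AAAAAAAAAAAAAAB8AAAAAAAAAAAAAAB8AAAAAAAAAAAAAAD8AAAAAAAAAAAAAAH8AAAAAAAAAAAAAAP8AAAAAAAAAAAAAAP8AAAAAAAAAAAAAAf8AAAAAAAAAAAAAAf8AAAAAAAAAAAAAA/8AAAAAAAAAAAAAAf8AAAAAAAAAAAAAAf8AAAAAAAAAAAAAAP8AAAAAAAAAAAAAAH8AAAAAAAAAAAAAAB8AAAAAAAAAAAAAAA8AAAAAAAAAAAAAAAMAAAAAAAAAAAAAAAAAAAAAAAAAAAAAAAAAAAAAAAAAAAAAAAAAAAAAAAAAAAAAAAAAAAAAAAAAAAAAAAAAAAAAAAAAAAAAAAAAAAAAAAAAAAAAAAAAAAAAAAAAAAAAAAAAAAAAAAAAAAAAAAAAAAAAAAAAAAAAAAAAAAAAAAAAAAAAAAAAAAAAAAAAAAAAAAAAAAAAAAAAAAAAAAAAAAAAAAAAAAAAAAAAAAAAAAAAAAAAAAAAAAAAAAAAAAAAAAAAAAAAAAAAAAAAAAAAAAAAAAAAAAAAAAAAAAAAAAAAAAAAAAAAAAAAAAAAAAAAAAAAAAAAAAAAAAAAAAAAAAAAAAAAAAAAAAAAAAAAAAAAAAAAA="/>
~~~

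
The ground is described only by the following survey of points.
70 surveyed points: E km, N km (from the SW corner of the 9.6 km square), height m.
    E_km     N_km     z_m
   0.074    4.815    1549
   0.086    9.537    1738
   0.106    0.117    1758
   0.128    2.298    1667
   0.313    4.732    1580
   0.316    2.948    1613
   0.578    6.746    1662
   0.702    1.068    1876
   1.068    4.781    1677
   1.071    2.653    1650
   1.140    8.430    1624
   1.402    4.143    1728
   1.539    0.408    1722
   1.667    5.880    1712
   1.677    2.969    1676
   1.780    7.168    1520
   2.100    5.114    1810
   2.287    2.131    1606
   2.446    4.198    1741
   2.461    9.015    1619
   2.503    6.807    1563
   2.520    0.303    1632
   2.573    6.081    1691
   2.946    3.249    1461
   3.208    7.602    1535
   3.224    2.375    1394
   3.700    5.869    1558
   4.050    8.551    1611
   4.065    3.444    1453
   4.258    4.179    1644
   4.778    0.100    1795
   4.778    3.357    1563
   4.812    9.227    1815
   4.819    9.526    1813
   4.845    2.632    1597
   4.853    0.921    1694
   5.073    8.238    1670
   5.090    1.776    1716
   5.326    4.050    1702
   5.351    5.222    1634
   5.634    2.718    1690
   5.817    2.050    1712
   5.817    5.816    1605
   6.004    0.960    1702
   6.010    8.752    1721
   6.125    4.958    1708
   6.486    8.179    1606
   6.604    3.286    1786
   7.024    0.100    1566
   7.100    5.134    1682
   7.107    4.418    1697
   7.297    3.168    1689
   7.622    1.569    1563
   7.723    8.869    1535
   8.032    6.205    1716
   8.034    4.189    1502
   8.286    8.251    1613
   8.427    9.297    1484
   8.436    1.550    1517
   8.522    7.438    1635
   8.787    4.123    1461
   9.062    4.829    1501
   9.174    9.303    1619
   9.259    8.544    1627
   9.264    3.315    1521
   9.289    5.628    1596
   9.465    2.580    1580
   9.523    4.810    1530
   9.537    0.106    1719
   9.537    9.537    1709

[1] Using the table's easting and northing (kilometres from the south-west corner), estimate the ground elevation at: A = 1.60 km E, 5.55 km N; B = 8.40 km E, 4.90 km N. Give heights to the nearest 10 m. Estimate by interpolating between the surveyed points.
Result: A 1760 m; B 1530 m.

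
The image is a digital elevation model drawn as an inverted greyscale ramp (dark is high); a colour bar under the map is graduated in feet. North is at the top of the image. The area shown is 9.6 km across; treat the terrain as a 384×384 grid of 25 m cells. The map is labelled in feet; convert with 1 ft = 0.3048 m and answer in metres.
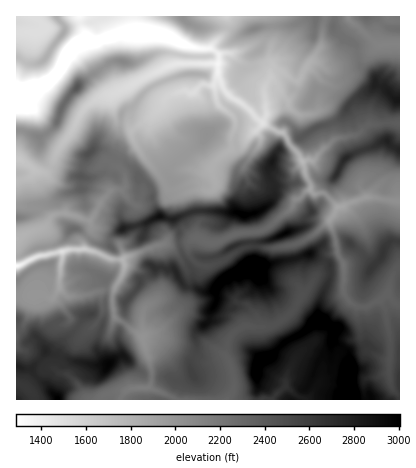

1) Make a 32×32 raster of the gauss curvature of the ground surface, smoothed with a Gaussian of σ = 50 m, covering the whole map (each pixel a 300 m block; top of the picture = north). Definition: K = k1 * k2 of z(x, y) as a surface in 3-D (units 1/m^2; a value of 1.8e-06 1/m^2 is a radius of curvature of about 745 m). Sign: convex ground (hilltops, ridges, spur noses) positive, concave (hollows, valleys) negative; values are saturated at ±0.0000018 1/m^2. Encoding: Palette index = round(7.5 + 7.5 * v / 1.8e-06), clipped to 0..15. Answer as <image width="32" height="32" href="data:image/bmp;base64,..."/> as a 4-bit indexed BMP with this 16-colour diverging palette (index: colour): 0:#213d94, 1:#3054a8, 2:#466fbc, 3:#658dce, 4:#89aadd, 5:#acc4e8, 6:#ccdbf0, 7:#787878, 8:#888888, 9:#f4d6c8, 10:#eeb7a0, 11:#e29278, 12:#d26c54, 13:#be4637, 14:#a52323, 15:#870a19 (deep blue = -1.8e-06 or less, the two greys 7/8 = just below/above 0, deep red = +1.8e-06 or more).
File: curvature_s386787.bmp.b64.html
<image width="32" height="32" href="data:image/bmp;base64,Qk12AgAAAAAAAHYAAAAoAAAAIAAAACAAAAABAAQAAAAAAAACAAATCwAAEwsAABAAAAAAAAAAlD0hAKhUMAC8b0YAzo1lAN2qiQDoxKwA8NvMAHh4eACIiIgAyNb0AKC37gB4kuIAVGzSADdGvgAjI6UAGQqHAIiaiGh4h3eHd3OWh4d3eXd3Z2aIeIaHiHeId5h4eId4h4eHfHY1h4h3fIh3h3mHeId3aGlveHd3eHepd4d2l3eHh4h4d4eIaIdXhIiHd2iHanh3eJiIiHZ4d4eFeIhnd4hphnhDeIdrd4iHiapqd4d4iFm2mYeHmad3h3d4eHd3aHd3d2iIhahYiId4hHiHh4iHiIW1h7knl4iIiHeId4godod5iihKiIlniJiId4mH17X5iQvcZ3h5fbJlhKd3iHl4HFyoB5V4enQrlvV5Z4d3hoBxdPa2mGWGSfZfDniHd4jIiPUmpniVh0jVoJd3eKd1eGc7vFdmdrq2Z6iHh3d3Z4eIh4D5Z7eIiXrlV2h4iHhpeGh5d3i5SHdVkkZ4h3iIuXaIh3iIiHZ2XwT3iHiHZ2SHd4d3eHWlqXqIdpiGiHdsl3d4d3eHdYvGZm03iYmIeJeIh4d4h3mKD4hnh6d3BniIaYh4iIh5gJWId4d3ipuHd2iIh4iIh4rZiDd4d7l7aWiHiId3d4eHWIiKeHloZyyIeIiHiXd3d4aHd3d3Z3evOId3d3dIh3h4h3iZiImWZHV6d4edaId3iHeHd5Z3t4d4yWdneJeIiIeHd3dneHSYpmiIeXU7d3h3eXiHiHiKtId4d4ibdHp3d6aHd3iHZaOIdmZqiXd4d4eGh4h4"/>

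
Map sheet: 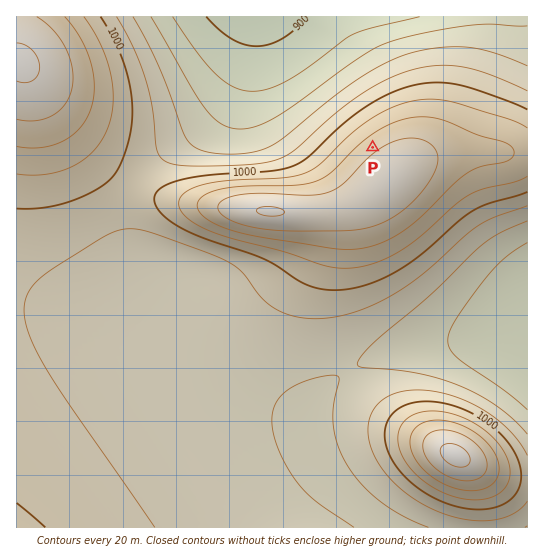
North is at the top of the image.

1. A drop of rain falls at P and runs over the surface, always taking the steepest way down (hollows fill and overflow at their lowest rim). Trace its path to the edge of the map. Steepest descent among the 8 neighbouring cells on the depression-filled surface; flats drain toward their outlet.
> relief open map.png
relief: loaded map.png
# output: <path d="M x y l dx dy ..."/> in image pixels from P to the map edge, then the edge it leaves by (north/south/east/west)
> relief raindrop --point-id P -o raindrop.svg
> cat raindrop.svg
<path d="M373 147l-95-94-3-11-2-4 0-3-7-13-4-5"/>
exit: north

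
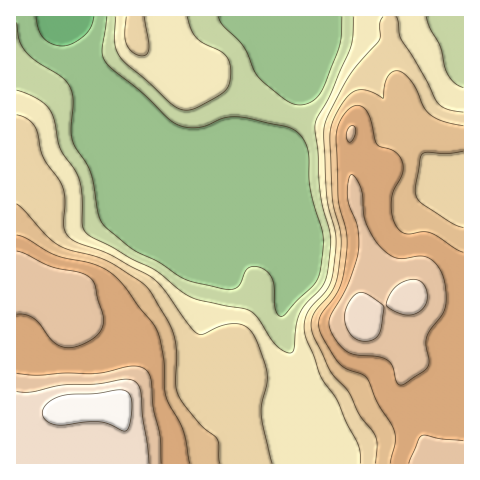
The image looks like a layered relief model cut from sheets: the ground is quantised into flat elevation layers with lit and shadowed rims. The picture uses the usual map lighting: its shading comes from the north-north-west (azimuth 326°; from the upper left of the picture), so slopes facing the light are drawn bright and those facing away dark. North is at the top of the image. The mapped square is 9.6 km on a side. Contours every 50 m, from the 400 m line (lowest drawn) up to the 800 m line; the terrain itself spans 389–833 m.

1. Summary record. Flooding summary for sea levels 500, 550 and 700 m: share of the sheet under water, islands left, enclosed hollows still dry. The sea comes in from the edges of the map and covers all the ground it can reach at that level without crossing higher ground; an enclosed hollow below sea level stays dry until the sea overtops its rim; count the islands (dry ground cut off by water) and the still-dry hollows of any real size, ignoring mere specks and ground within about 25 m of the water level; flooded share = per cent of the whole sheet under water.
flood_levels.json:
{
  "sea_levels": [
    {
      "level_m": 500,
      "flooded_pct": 35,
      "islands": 0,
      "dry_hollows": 0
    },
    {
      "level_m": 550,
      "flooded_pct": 48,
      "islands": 0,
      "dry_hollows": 0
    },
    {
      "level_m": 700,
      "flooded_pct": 84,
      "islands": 1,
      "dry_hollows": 0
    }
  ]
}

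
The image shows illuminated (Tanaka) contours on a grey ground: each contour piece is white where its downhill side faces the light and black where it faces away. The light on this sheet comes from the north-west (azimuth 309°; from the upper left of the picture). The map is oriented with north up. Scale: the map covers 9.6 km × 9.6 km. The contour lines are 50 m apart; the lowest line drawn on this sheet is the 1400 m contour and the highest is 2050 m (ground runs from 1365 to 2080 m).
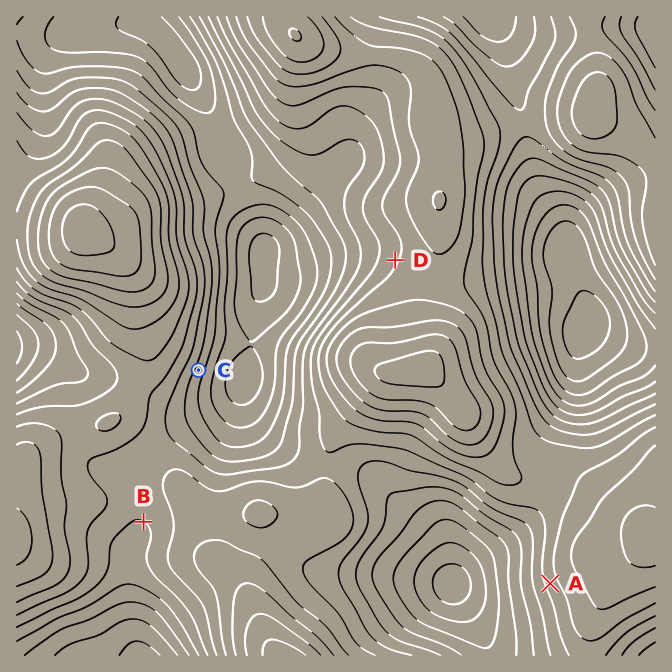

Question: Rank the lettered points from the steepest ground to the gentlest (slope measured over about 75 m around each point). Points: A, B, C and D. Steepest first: C A D B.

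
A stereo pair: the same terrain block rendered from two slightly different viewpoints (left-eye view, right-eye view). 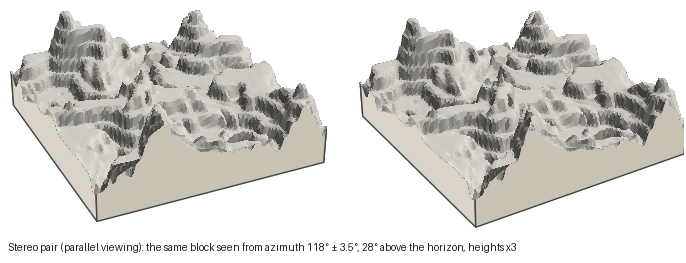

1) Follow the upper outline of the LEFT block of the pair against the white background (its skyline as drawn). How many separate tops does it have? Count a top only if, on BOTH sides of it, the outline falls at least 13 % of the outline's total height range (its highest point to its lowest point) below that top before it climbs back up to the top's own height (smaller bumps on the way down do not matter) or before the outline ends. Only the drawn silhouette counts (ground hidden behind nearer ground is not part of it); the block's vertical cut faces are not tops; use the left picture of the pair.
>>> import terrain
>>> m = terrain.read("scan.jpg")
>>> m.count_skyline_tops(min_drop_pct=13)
2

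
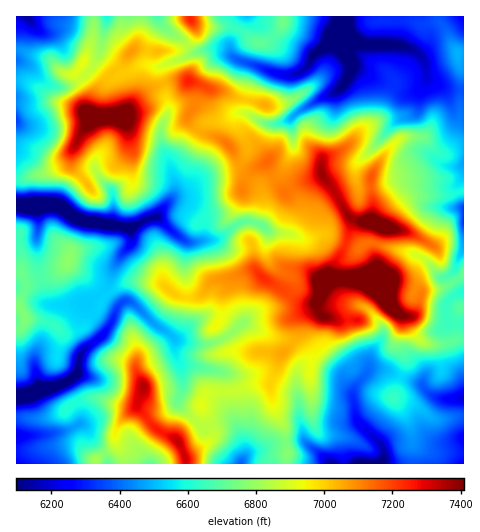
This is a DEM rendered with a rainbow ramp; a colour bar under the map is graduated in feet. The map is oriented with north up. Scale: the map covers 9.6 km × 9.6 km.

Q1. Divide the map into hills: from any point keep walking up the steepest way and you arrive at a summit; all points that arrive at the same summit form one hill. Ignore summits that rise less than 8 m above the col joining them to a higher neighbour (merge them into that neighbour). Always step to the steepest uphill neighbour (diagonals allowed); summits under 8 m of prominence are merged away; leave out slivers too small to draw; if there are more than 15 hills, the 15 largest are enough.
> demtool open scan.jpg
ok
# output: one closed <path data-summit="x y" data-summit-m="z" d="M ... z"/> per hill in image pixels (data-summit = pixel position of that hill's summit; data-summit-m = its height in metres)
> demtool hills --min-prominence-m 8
<path data-summit="370 279" data-summit-m="2359" d="M283 169l-21 18 0 4-6-8-19-11-30 5-20 14-11 3-19 23-7 1-19 9 1 16-14 17-11 26 3 9 9 10 6-4 6 1 24 23 19 12 7-8 5-28 0-59 32-3 25-18 16 1 12 10 17 2 12-20 0-11-17-25z"/><path data-summit="92 116" data-summit-m="2296" d="M99 52l-7 16-12 12-16 7-7 0-11-5-18-17-12-4 0 143 5 2 38 0 8-13 15-16 9-6 5 0 17 22 0 24-3 7 20 4 20-10 7-1 15-20 3-5 0-11-5-19-6-10-3-13 1-14 6-10 1-7-4-19-5-15 0-8-19-1-15 8-7 1-6-8-13-11z"/><path data-summit="322 174" data-summit-m="2249" d="M342 34l-2 11 11 17 0 8-5 11-9 10-33 17-14 11 4 28-11 22 0 9 17 25 0 11-11 20 13 5 6 0 7-5 7-27 11-10 20-9 4-5-1-17 3-6 38-39 19-10 2-16 9-14-3-20-8-10-16-6-37-1z"/><path data-summit="322 281" data-summit-m="2316" d="M270 231l-2 0-2 14 1 12 7 11 19 10 2 7-15 19-16 5-12 6-8 7 28 15 18 3 13 14 0 8-6 10 0 23 3 25 5 22 27 22 47 0 5-4-2-14-24-25-7-32-7-8-1-5-27-23-11-23 4-12 6-6 20-7 19-1-5-2-7-10-2-19 3-9 16-15-12-3-22-12-14 5-9 0-10-5z"/><path data-summit="144 386" data-summit-m="2241" d="M127 301l-4 1-5 5-12 25-24 19-3 7-2 16-13 9 14 24 2 7-1 10 8 4 6 12 12 14 4 10 38-1-14-19-1-6 6-10 12-8 23-12 4-4 6-15-2-24-6-15 0-11-20-14-21-21z"/><path data-summit="68 260" data-summit-m="2068" d="M57 205l-21 1 2 9 0 57 10 32 8 2-21 51 0 11 5 22 21-5 10-6 7-8 1-13 3-7 16-12 12-14 9-21-9-9-3-9 11-26 14-17 0-11-3-5-48-7z"/><path data-summit="372 222" data-summit-m="2295" d="M463 164l-3 2-14 0-12 11-34 2-26 9-14 0-4-4-20 10-14 13-7 27-4 3 14-3 29 14 6 0 3-3 8-3 36 10 16 6 17 19 6 0 9-7 9-20z"/><path data-summit="263 278" data-summit-m="2206" d="M252 221l-11 1-26 18-29 2 0 59-5 28-7 9 6-1 15-15 15-7 13 2 15 9 14-11 28-11 11-12 4-7-1-6-20-11-7-11-1-12 2-14-6-6z"/><path data-summit="393 398" data-summit-m="2025" d="M377 368l-8 2-11 13-5 8 0 9 5 21 24 25 2 14-4 3 83 1 1-66-24 1-7-3-13-12z"/><path data-summit="189 81" data-summit-m="2211" d="M220 49l-21 2-34 13-5 4 9 40-1 7-6 10-1 14 10 27 31-42 23-5 12-6 9-1-1-6 3-18 11-21-21-7z"/><path data-summit="83 62" data-summit-m="2112" d="M106 16l-89 0-1 44 12 5 18 17 7 4 16 0 9-5 16-17 7-16z"/><path data-summit="178 441" data-summit-m="2237" d="M178 402l-10 10-10 3-13 8-13 15 1 6 14 20 94-1 4-8 0-8-10-23-5-2-9 0-18 6z"/><path data-summit="265 105" data-summit-m="2150" d="M340 35l-22 16-6 5-3 8-14 10-10 2-27-9-10 21-3 18 1 6 19 11 15 0 10-3 7-7 18-12 22-10 9-10 5-11 0-8-9-14z"/><path data-summit="20 307" data-summit-m="2062" d="M35 205l-19 1 1 190 11-1 11-5-4-33 21-51-8-2-10-32 0-57z"/><path data-summit="458 54" data-summit-m="1978" d="M463 16l-66 0-1 22-1 4-3 3 8 0 16 6 8 10 3 16 3 4 19 9 14 1z"/>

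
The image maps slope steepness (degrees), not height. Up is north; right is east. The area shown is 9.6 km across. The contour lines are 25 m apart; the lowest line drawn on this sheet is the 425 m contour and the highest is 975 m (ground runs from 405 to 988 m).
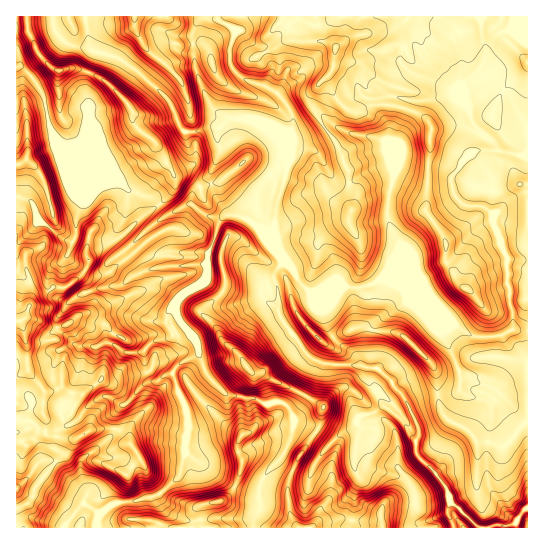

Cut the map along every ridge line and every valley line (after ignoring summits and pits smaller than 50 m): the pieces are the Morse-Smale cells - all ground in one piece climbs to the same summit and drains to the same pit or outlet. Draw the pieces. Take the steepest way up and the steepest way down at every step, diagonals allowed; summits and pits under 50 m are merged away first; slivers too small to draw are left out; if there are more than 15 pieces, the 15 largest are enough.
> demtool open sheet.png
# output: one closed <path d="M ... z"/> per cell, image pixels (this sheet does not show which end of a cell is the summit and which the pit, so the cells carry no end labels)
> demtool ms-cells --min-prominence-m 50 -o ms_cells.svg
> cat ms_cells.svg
<path d="M527 16l-310 1 2 4 12 6 5 4-7 18 0 12 4 9 8 7 22 8 15 8 14 21 0 15-7 14 0 16 3 6-12 41-3 27 4 20 6 9 10 8 4 9 13 13 7 0 6-4 36 0 22-8 19-30 0-7-11-18-2-10 2-24 8-28 6-3 12 4 23 1 9 3 5 5 0 16 9 14 9 4 13 0 10 7 0 11 14 32 0 25 2 5 0 16 4 12-1 14 5 2 11-1z"/><path d="M21 197l-5 1 0 205 25 8 4 7 0 16 19 5-5 6 0 12-3 5-20 24-5 15-15 8 0 18 81 1 2-13 11-10 45-9 18-13 7-9 5-19 3-38-16-43 9-11 17-8 1-6-6-12-13-15-5-11 0-6 7-10 17-10 8-7 1-25 7-14 2-13 6-8-16-2-16-12-20 9-5 0-8-8-17 12-23 22-13 5-14 0-4 3-8-7-4-1-4 4-10-6-14-12-6-2-4-4-4-14-4-5z"/><path d="M383 279l-9 5-15 4-36 0-12 5 12 16 2 13 7 15 9 8 8 4 8 9 4 7 6 3 10 0 5 4 21 23 16 34-3 24 29 33 4 15 29 27 13 0 4-3 12 2 7-3 9-13 5-4 0-176-15-2-12 7-30 0-21-13-28-11-15-14-3-8-5-5z"/><path d="M234 215l-9 1-8 10-2 13-7 14-1 25-8 7-20 13-4 7 0 6 5 11 16 19 3 14 8 19 18 19 21 6 9 0 10 5 12-3 5 2 7 6 6 14 12 2 26 16 20-13 8-12 12-3 11-7-15-27 0-10-7-4-37-1-14-5-7-8-25-37 0-17-6-22 10-12-3-8-23-30-10-6z"/><path d="M403 160l-6 3-2 6-8 42 2 14 11 18 0 7-17 28 16 7 5 5 3 8 15 14 28 11 21 13 30 0 10-5 2-4 0-12-4-12 0-16-2-5 0-25-14-32 0-11-10-7-13 0-10-5-7-9-2-11 1-9-5-5-32-4z"/><path d="M209 17l-9 2-8 15 3 33 16 39 10 9 8 3-12 13 3 20-11 24 4 18 14 22 20 4 10 6 20 27-4-25 3-21 12-41-3-6 0-16 7-14 0-15-14-21-15-8-22-8-8-7-4-9 0-12 7-18-19-12z"/><path d="M198 355l-17 8-9 11 16 43-3 36 49 34 16 5 8 0 6-15 17-19 6-9 6-20 0-12-4-8-7-6-5-2-12 3-10-5-9 0-21-6-16-15z"/><path d="M385 407l-12 6-10 2-6 4 3 14-5 20 0 16 5 12-5 12 0 13-4 21 102 1 0-3-5-10 0-8 3-5-6-16-13-17-15-14-1-14-7-7-5-12z"/><path d="M357 423l-4 5-20 13-26-16-8-2-6 0-2 16-7 15-17 19-7 12 0 24-7 13 1 6 97-1 4-21 0-13 5-12-5-12 0-16 5-20 0-6z"/><path d="M217 16l-131 0-1 6 6 27 4 3 22 5 18 12 33 30 12 28 5 5 10 0 11-4 13 0 10-10-8-3-10-9-11-23-7-26-1-23 5-12 8-5 12 2z"/><path d="M98 52l-3 2-7 19 18 8 21 21 6 11 0 10 8 9 15 11 19 34 0 10-16 18 4 5 3 3 5 0 20-9 16 12 19 0 1-3-14-20-4-16 11-26-3-10 2-12-13-1-11 4-10 0-8-10-6-19-16-16-33-27z"/><path d="M187 453l-3 4-5 20-18 16-26 8-18 2-7 2-11 10-2 12 156 1 2-10 5-9-1-16-25-6z"/><path d="M91 73l-2 0-4 6 3 46-7 16-12 6 28 25 21 8 11 11 21 6 9 7 3-1 13-16 0-10-12-23-7-11-20-16-3-4 0-10-6-11-21-21z"/><path d="M21 67l-5 0 0 96 3 1 8-4 9 7 9 18 11 38 6 8 12 8 2-4 0-16 7-17-24-59-8-13-7-33-13-22z"/><path d="M59 143l0 3 24 56-7 17-1 19 10 5 2 4 4-3 14 0 13-5 23-22 18-12-9-8-21-6-11-11-21-8-26-24z"/>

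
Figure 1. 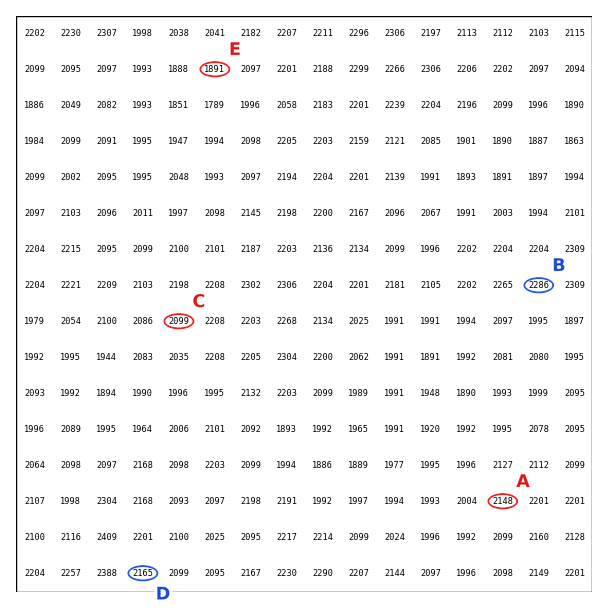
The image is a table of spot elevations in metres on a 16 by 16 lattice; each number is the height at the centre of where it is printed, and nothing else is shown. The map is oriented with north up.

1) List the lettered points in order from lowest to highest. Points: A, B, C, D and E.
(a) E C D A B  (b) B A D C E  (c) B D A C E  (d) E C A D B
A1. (d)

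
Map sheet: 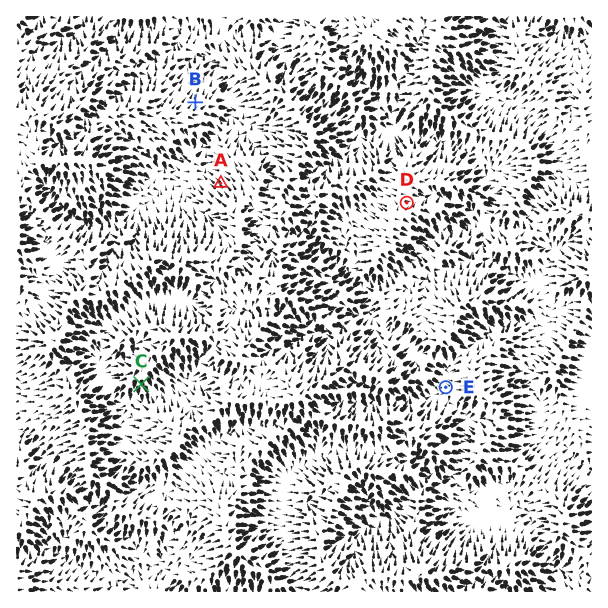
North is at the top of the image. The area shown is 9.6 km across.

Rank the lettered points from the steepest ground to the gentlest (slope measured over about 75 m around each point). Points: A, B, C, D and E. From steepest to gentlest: C A B D E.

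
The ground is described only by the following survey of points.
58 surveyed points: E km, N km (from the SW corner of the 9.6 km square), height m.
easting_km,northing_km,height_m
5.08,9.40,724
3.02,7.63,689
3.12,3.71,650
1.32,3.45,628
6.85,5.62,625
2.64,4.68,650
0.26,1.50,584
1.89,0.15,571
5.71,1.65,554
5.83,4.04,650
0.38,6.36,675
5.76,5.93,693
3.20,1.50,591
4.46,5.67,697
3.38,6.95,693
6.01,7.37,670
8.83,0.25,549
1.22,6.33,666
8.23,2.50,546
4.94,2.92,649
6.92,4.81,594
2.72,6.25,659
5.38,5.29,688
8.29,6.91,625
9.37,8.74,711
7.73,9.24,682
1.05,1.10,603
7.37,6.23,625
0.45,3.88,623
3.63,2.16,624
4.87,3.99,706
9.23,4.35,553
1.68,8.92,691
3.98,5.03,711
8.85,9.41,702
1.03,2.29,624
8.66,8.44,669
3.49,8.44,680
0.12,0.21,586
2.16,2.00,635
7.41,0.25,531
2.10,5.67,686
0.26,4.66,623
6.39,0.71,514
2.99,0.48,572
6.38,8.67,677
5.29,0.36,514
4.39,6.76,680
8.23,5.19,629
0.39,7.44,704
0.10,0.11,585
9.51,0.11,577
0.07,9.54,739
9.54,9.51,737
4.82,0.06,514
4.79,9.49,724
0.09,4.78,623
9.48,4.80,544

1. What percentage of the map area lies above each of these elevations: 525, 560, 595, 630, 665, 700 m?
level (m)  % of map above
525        95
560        84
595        74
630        57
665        39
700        10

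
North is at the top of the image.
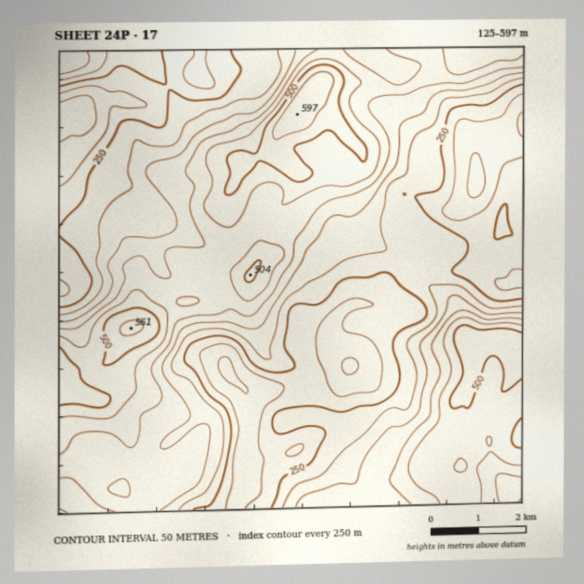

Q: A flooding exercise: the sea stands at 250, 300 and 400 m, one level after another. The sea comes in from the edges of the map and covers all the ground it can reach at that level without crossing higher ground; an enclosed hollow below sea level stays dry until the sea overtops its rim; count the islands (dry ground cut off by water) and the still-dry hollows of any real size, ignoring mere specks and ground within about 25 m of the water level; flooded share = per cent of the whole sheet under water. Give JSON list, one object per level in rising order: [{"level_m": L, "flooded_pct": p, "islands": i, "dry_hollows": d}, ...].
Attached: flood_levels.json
[{"level_m": 250, "flooded_pct": 25, "islands": 0, "dry_hollows": 0}, {"level_m": 300, "flooded_pct": 40, "islands": 0, "dry_hollows": 0}, {"level_m": 400, "flooded_pct": 67, "islands": 0, "dry_hollows": 0}]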